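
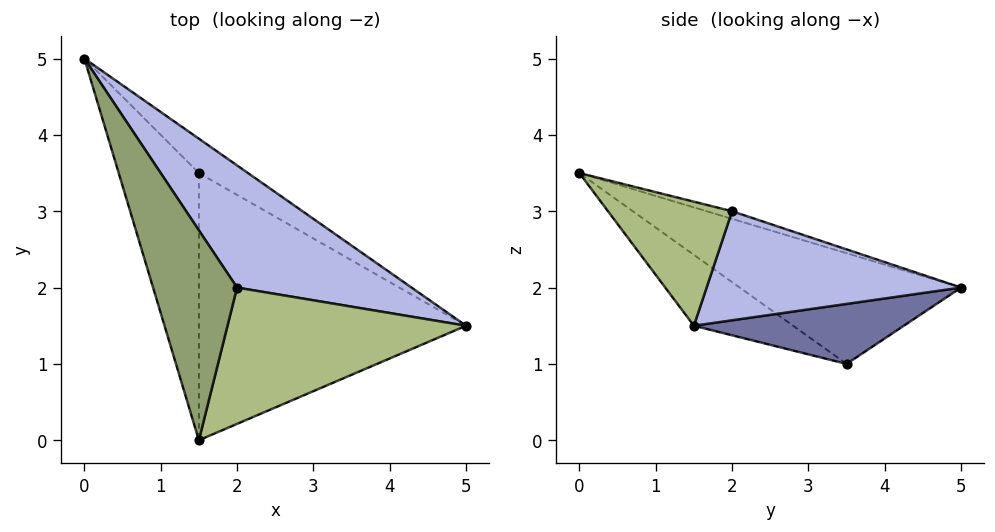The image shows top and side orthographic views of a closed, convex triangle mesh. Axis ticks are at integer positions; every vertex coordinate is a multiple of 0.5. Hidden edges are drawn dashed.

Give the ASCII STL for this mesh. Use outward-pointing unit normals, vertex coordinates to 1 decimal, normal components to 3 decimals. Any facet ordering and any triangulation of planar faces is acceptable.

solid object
 facet normal 0.496 0.767 -0.406
  outer loop
   vertex 1.5 3.5 1.0
   vertex 0.0 5.0 2.0
   vertex 5.0 1.5 1.5
  endloop
 endfacet
 facet normal -0.747 -0.386 -0.541
  outer loop
   vertex 1.5 3.5 1.0
   vertex 1.5 0.0 3.5
   vertex 0.0 5.0 2.0
  endloop
 endfacet
 facet normal -0.211 -0.568 -0.795
  outer loop
   vertex 1.5 3.5 1.0
   vertex 5.0 1.5 1.5
   vertex 1.5 0.0 3.5
  endloop
 endfacet
 facet normal 0.447 0.537 0.716
  outer loop
   vertex 2.0 2.0 3.0
   vertex 5.0 1.5 1.5
   vertex 0.0 5.0 2.0
  endloop
 endfacet
 facet normal -0.087 0.262 0.961
  outer loop
   vertex 2.0 2.0 3.0
   vertex 0.0 5.0 2.0
   vertex 1.5 0.0 3.5
  endloop
 endfacet
 facet normal 0.459 0.106 0.882
  outer loop
   vertex 2.0 2.0 3.0
   vertex 1.5 0.0 3.5
   vertex 5.0 1.5 1.5
  endloop
 endfacet
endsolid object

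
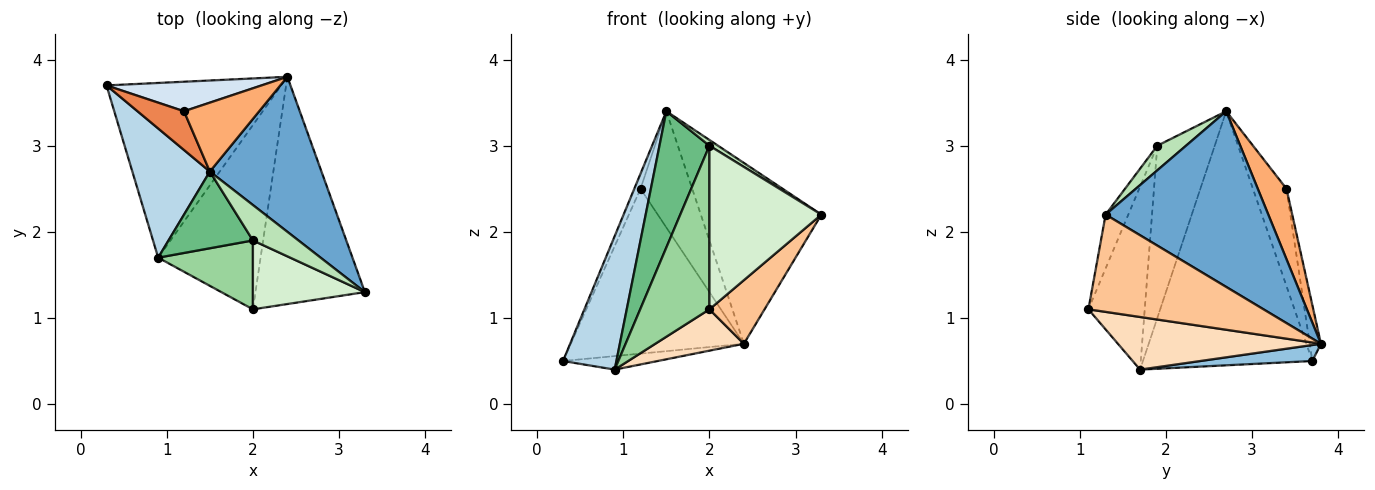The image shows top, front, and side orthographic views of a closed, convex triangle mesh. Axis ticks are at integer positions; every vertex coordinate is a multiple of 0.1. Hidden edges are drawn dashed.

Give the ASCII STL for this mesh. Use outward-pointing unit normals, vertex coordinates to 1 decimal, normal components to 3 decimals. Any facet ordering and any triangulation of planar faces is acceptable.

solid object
 facet normal 0.716 0.530 0.455
  outer loop
   vertex 1.5 2.7 3.4
   vertex 3.3 1.3 2.2
   vertex 2.4 3.8 0.7
  endloop
 endfacet
 facet normal 0.091 0.077 -0.993
  outer loop
   vertex 0.9 1.7 0.4
   vertex 0.3 3.7 0.5
   vertex 2.4 3.8 0.7
  endloop
 endfacet
 facet normal -0.916 -0.289 0.279
  outer loop
   vertex 0.9 1.7 0.4
   vertex 1.5 2.7 3.4
   vertex 0.3 3.7 0.5
  endloop
 endfacet
 facet normal -0.064 0.982 0.176
  outer loop
   vertex 1.2 3.4 2.5
   vertex 2.4 3.8 0.7
   vertex 0.3 3.7 0.5
  endloop
 endfacet
 facet normal -0.890 0.165 0.425
  outer loop
   vertex 1.2 3.4 2.5
   vertex 0.3 3.7 0.5
   vertex 1.5 2.7 3.4
  endloop
 endfacet
 facet normal 0.431 0.776 0.460
  outer loop
   vertex 1.2 3.4 2.5
   vertex 1.5 2.7 3.4
   vertex 2.4 3.8 0.7
  endloop
 endfacet
 facet normal 0.650 -0.205 -0.731
  outer loop
   vertex 2.0 1.1 1.1
   vertex 2.4 3.8 0.7
   vertex 3.3 1.3 2.2
  endloop
 endfacet
 facet normal 0.448 -0.196 -0.872
  outer loop
   vertex 2.0 1.1 1.1
   vertex 0.9 1.7 0.4
   vertex 2.4 3.8 0.7
  endloop
 endfacet
 facet normal -0.708 -0.616 0.347
  outer loop
   vertex 2.0 1.9 3.0
   vertex 1.5 2.7 3.4
   vertex 0.9 1.7 0.4
  endloop
 endfacet
 facet normal -0.600 -0.737 0.310
  outer loop
   vertex 2.0 1.9 3.0
   vertex 0.9 1.7 0.4
   vertex 2.0 1.1 1.1
  endloop
 endfacet
 facet normal 0.471 -0.141 0.871
  outer loop
   vertex 2.0 1.9 3.0
   vertex 3.3 1.3 2.2
   vertex 1.5 2.7 3.4
  endloop
 endfacet
 facet normal -0.183 -0.906 0.381
  outer loop
   vertex 2.0 1.9 3.0
   vertex 2.0 1.1 1.1
   vertex 3.3 1.3 2.2
  endloop
 endfacet
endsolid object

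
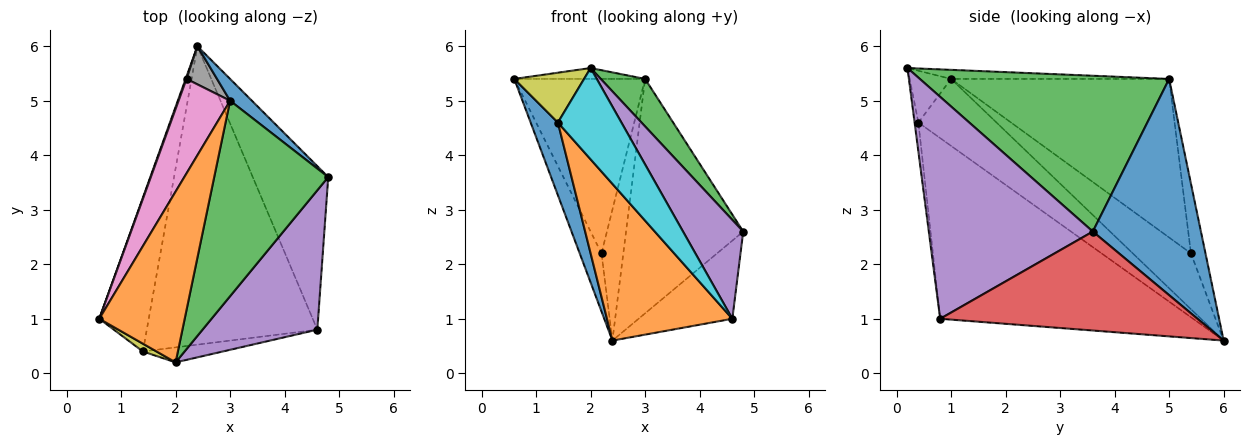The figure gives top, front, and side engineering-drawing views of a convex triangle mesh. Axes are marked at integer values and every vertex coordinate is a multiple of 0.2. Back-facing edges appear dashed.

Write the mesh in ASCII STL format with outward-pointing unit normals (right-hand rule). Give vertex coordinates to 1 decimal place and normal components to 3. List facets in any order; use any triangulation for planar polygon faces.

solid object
 facet normal 0.676 0.733 0.068
  outer loop
   vertex 3.0 5.0 5.4
   vertex 4.8 3.6 2.6
   vertex 2.4 6.0 0.6
  endloop
 endfacet
 facet normal -0.106 0.063 0.992
  outer loop
   vertex 3.0 5.0 5.4
   vertex 0.6 1.0 5.4
   vertex 2.0 0.2 5.6
  endloop
 endfacet
 facet normal 0.799 -0.142 0.585
  outer loop
   vertex 3.0 5.0 5.4
   vertex 2.0 0.2 5.6
   vertex 4.8 3.6 2.6
  endloop
 endfacet
 facet normal 0.764 0.278 -0.582
  outer loop
   vertex 4.6 0.8 1.0
   vertex 2.4 6.0 0.6
   vertex 4.8 3.6 2.6
  endloop
 endfacet
 facet normal 0.844 -0.310 0.437
  outer loop
   vertex 4.6 0.8 1.0
   vertex 4.8 3.6 2.6
   vertex 2.0 0.2 5.6
  endloop
 endfacet
 facet normal -0.936 0.351 0.015
  outer loop
   vertex 2.2 5.4 2.2
   vertex 2.4 6.0 0.6
   vertex 0.6 1.0 5.4
  endloop
 endfacet
 facet normal -0.826 0.496 0.268
  outer loop
   vertex 2.2 5.4 2.2
   vertex 0.6 1.0 5.4
   vertex 3.0 5.0 5.4
  endloop
 endfacet
 facet normal -0.539 0.809 0.236
  outer loop
   vertex 2.2 5.4 2.2
   vertex 3.0 5.0 5.4
   vertex 2.4 6.0 0.6
  endloop
 endfacet
 facet normal -0.506 -0.852 0.133
  outer loop
   vertex 1.4 0.4 4.6
   vertex 2.0 0.2 5.6
   vertex 0.6 1.0 5.4
  endloop
 endfacet
 facet normal -0.059 -0.985 -0.162
  outer loop
   vertex 1.4 0.4 4.6
   vertex 4.6 0.8 1.0
   vertex 2.0 0.2 5.6
  endloop
 endfacet
 facet normal -0.775 -0.270 -0.572
  outer loop
   vertex 1.4 0.4 4.6
   vertex 0.6 1.0 5.4
   vertex 2.4 6.0 0.6
  endloop
 endfacet
 facet normal -0.684 -0.339 -0.646
  outer loop
   vertex 1.4 0.4 4.6
   vertex 2.4 6.0 0.6
   vertex 4.6 0.8 1.0
  endloop
 endfacet
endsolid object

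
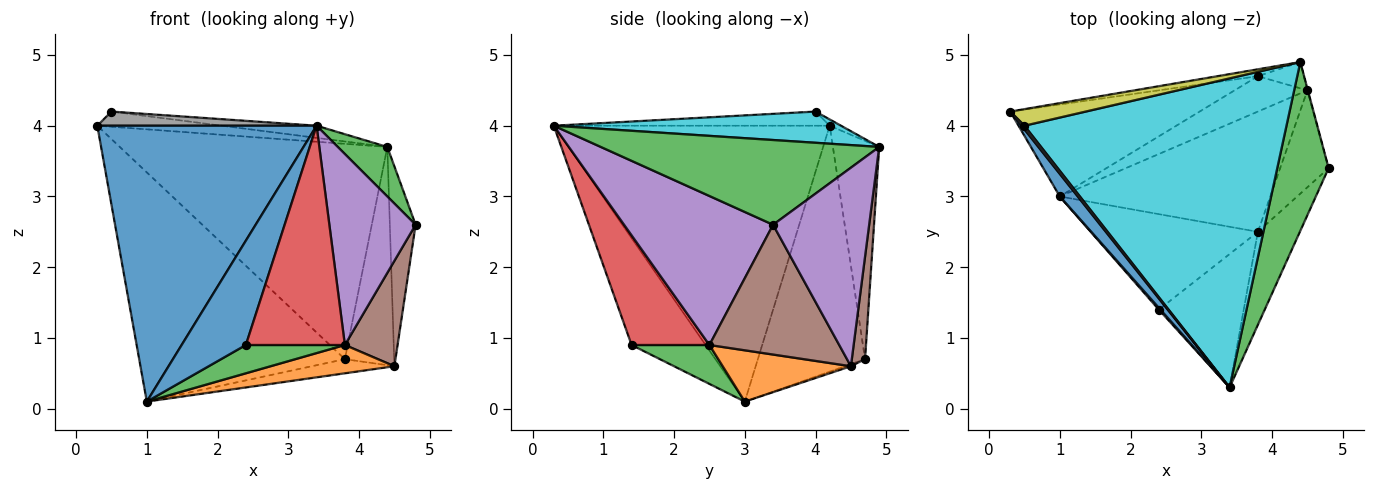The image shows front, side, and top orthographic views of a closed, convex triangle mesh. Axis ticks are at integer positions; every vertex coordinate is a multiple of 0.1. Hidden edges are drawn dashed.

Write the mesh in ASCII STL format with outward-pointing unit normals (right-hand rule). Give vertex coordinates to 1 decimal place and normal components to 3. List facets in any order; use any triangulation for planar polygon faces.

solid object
 facet normal -0.782 -0.621 0.051
  outer loop
   vertex 1.0 3.0 0.1
   vertex 3.4 0.3 4.0
   vertex 0.3 4.2 4.0
  endloop
 endfacet
 facet normal -0.435 0.835 -0.335
  outer loop
   vertex 3.8 4.7 0.7
   vertex 1.0 3.0 0.1
   vertex 0.3 4.2 4.0
  endloop
 endfacet
 facet normal 0.845 -0.150 0.512
  outer loop
   vertex 4.4 4.9 3.7
   vertex 3.4 0.3 4.0
   vertex 4.8 3.4 2.6
  endloop
 endfacet
 facet normal -0.170 0.985 -0.032
  outer loop
   vertex 4.4 4.9 3.7
   vertex 3.8 4.7 0.7
   vertex 0.3 4.2 4.0
  endloop
 endfacet
 facet normal 0.966 0.259 -0.002
  outer loop
   vertex 4.5 4.5 0.6
   vertex 4.4 4.9 3.7
   vertex 4.8 3.4 2.6
  endloop
 endfacet
 facet normal 0.258 0.959 -0.115
  outer loop
   vertex 4.5 4.5 0.6
   vertex 3.8 4.7 0.7
   vertex 4.4 4.9 3.7
  endloop
 endfacet
 facet normal -0.027 0.371 -0.928
  outer loop
   vertex 4.5 4.5 0.6
   vertex 1.0 3.0 0.1
   vertex 3.8 4.7 0.7
  endloop
 endfacet
 facet normal -0.773 -0.614 0.159
  outer loop
   vertex 0.5 4.0 4.2
   vertex 0.3 4.2 4.0
   vertex 3.4 0.3 4.0
  endloop
 endfacet
 facet normal -0.061 0.674 0.736
  outer loop
   vertex 0.5 4.0 4.2
   vertex 4.4 4.9 3.7
   vertex 0.3 4.2 4.0
  endloop
 endfacet
 facet normal 0.118 0.039 0.992
  outer loop
   vertex 0.5 4.0 4.2
   vertex 3.4 0.3 4.0
   vertex 4.4 4.9 3.7
  endloop
 endfacet
 facet normal -0.755 -0.655 0.011
  outer loop
   vertex 2.4 1.4 0.9
   vertex 3.4 0.3 4.0
   vertex 1.0 3.0 0.1
  endloop
 endfacet
 facet normal 0.231 -0.223 -0.947
  outer loop
   vertex 3.8 2.5 0.9
   vertex 1.0 3.0 0.1
   vertex 4.5 4.5 0.6
  endloop
 endfacet
 facet normal 0.218 -0.277 -0.936
  outer loop
   vertex 3.8 2.5 0.9
   vertex 2.4 1.4 0.9
   vertex 1.0 3.0 0.1
  endloop
 endfacet
 facet normal 0.557 -0.709 -0.431
  outer loop
   vertex 3.8 2.5 0.9
   vertex 3.4 0.3 4.0
   vertex 2.4 1.4 0.9
  endloop
 endfacet
 facet normal 0.841 -0.487 -0.237
  outer loop
   vertex 3.8 2.5 0.9
   vertex 4.8 3.4 2.6
   vertex 3.4 0.3 4.0
  endloop
 endfacet
 facet normal 0.876 -0.356 -0.327
  outer loop
   vertex 3.8 2.5 0.9
   vertex 4.5 4.5 0.6
   vertex 4.8 3.4 2.6
  endloop
 endfacet
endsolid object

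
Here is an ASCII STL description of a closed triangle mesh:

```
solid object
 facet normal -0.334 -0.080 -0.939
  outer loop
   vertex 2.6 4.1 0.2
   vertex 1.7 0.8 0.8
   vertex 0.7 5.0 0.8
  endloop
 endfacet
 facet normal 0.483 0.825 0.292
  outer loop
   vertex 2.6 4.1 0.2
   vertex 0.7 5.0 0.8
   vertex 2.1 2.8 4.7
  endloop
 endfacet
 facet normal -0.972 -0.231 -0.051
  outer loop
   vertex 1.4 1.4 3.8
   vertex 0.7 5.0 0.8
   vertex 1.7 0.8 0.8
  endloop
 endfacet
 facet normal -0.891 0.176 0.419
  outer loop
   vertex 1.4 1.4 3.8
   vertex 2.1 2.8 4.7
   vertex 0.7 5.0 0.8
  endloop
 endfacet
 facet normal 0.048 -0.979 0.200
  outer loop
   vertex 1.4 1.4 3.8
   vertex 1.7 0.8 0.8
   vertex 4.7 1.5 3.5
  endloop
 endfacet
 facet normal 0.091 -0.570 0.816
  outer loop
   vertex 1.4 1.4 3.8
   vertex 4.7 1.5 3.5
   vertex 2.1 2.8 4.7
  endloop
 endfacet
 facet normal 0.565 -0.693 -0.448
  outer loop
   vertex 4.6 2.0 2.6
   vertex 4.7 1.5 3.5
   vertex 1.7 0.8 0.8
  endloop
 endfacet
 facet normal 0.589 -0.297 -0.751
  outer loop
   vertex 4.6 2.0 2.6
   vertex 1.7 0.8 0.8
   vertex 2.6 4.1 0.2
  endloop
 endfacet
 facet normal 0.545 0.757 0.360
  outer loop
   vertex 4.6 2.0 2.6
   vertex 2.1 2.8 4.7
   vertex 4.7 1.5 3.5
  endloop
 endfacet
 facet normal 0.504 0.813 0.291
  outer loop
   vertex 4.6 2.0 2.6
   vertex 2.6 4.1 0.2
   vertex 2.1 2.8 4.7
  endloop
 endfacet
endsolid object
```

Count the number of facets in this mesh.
10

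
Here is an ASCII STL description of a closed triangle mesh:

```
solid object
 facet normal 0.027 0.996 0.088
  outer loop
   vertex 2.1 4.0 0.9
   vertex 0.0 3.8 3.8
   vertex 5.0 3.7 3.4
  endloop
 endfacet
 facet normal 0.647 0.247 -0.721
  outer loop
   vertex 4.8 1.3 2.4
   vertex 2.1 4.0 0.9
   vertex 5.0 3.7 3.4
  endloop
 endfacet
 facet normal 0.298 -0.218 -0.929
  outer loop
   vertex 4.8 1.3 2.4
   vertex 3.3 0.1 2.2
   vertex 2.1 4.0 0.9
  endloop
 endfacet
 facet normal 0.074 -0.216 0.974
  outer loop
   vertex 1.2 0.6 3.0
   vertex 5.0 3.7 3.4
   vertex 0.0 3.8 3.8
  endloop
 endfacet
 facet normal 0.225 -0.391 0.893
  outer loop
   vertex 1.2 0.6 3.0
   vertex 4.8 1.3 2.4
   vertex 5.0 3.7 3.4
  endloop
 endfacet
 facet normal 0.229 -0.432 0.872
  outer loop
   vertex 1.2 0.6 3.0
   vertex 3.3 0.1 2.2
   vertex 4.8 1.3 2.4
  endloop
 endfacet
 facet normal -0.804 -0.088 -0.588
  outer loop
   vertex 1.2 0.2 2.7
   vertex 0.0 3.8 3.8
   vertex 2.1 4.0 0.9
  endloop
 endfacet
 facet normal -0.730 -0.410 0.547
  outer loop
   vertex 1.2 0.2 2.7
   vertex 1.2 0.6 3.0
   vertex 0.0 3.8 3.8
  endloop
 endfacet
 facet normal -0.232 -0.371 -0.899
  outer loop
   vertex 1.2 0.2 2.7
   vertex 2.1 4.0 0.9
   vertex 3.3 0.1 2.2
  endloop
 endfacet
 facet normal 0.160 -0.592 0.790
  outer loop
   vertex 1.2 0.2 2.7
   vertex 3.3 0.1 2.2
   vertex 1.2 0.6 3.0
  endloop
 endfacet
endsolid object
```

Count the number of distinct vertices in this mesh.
7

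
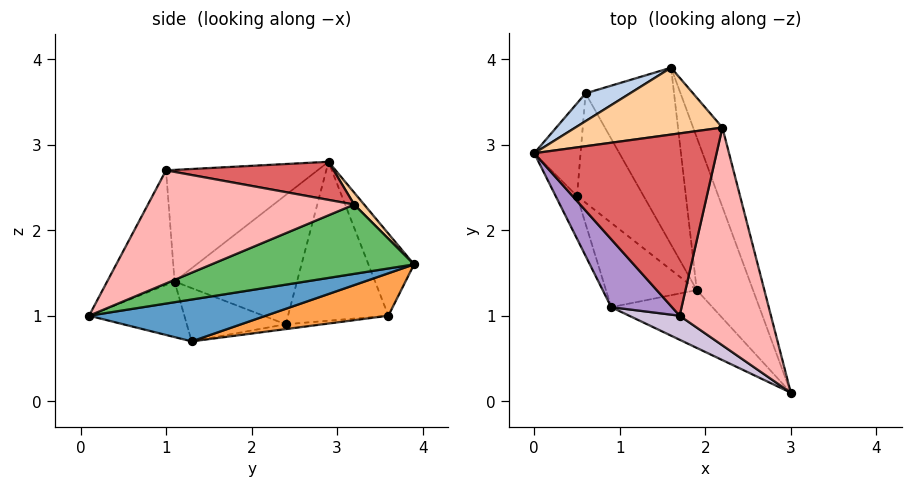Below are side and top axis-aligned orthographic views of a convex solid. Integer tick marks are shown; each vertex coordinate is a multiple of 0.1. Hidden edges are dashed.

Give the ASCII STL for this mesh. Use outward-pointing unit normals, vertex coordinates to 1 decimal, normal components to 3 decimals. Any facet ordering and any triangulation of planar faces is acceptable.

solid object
 facet normal 0.564 0.327 -0.758
  outer loop
   vertex 1.9 1.3 0.7
   vertex 1.6 3.9 1.6
   vertex 3.0 0.1 1.0
  endloop
 endfacet
 facet normal -0.397 0.892 0.215
  outer loop
   vertex 0.6 3.6 1.0
   vertex 0.0 2.9 2.8
   vertex 1.6 3.9 1.6
  endloop
 endfacet
 facet normal 0.407 0.340 -0.848
  outer loop
   vertex 0.6 3.6 1.0
   vertex 1.6 3.9 1.6
   vertex 1.9 1.3 0.7
  endloop
 endfacet
 facet normal 0.055 0.729 0.682
  outer loop
   vertex 2.2 3.2 2.3
   vertex 1.6 3.9 1.6
   vertex 0.0 2.9 2.8
  endloop
 endfacet
 facet normal 0.855 0.372 -0.361
  outer loop
   vertex 2.2 3.2 2.3
   vertex 3.0 0.1 1.0
   vertex 1.6 3.9 1.6
  endloop
 endfacet
 facet normal -0.402 -0.551 -0.731
  outer loop
   vertex 0.9 1.1 1.4
   vertex 1.9 1.3 0.7
   vertex 3.0 0.1 1.0
  endloop
 endfacet
 facet normal 0.203 0.130 0.971
  outer loop
   vertex 1.7 1.0 2.7
   vertex 2.2 3.2 2.3
   vertex 0.0 2.9 2.8
  endloop
 endfacet
 facet normal 0.777 -0.063 0.627
  outer loop
   vertex 1.7 1.0 2.7
   vertex 3.0 0.1 1.0
   vertex 2.2 3.2 2.3
  endloop
 endfacet
 facet normal -0.682 -0.630 0.371
  outer loop
   vertex 1.7 1.0 2.7
   vertex 0.0 2.9 2.8
   vertex 0.9 1.1 1.4
  endloop
 endfacet
 facet normal -0.396 -0.902 0.174
  outer loop
   vertex 1.7 1.0 2.7
   vertex 0.9 1.1 1.4
   vertex 3.0 0.1 1.0
  endloop
 endfacet
 facet normal -0.072 0.089 -0.993
  outer loop
   vertex 0.5 2.4 0.9
   vertex 0.6 3.6 1.0
   vertex 1.9 1.3 0.7
  endloop
 endfacet
 facet normal -0.455 -0.438 -0.775
  outer loop
   vertex 0.5 2.4 0.9
   vertex 1.9 1.3 0.7
   vertex 0.9 1.1 1.4
  endloop
 endfacet
 facet normal -0.955 0.103 -0.278
  outer loop
   vertex 0.5 2.4 0.9
   vertex 0.0 2.9 2.8
   vertex 0.6 3.6 1.0
  endloop
 endfacet
 facet normal -0.926 -0.344 -0.153
  outer loop
   vertex 0.5 2.4 0.9
   vertex 0.9 1.1 1.4
   vertex 0.0 2.9 2.8
  endloop
 endfacet
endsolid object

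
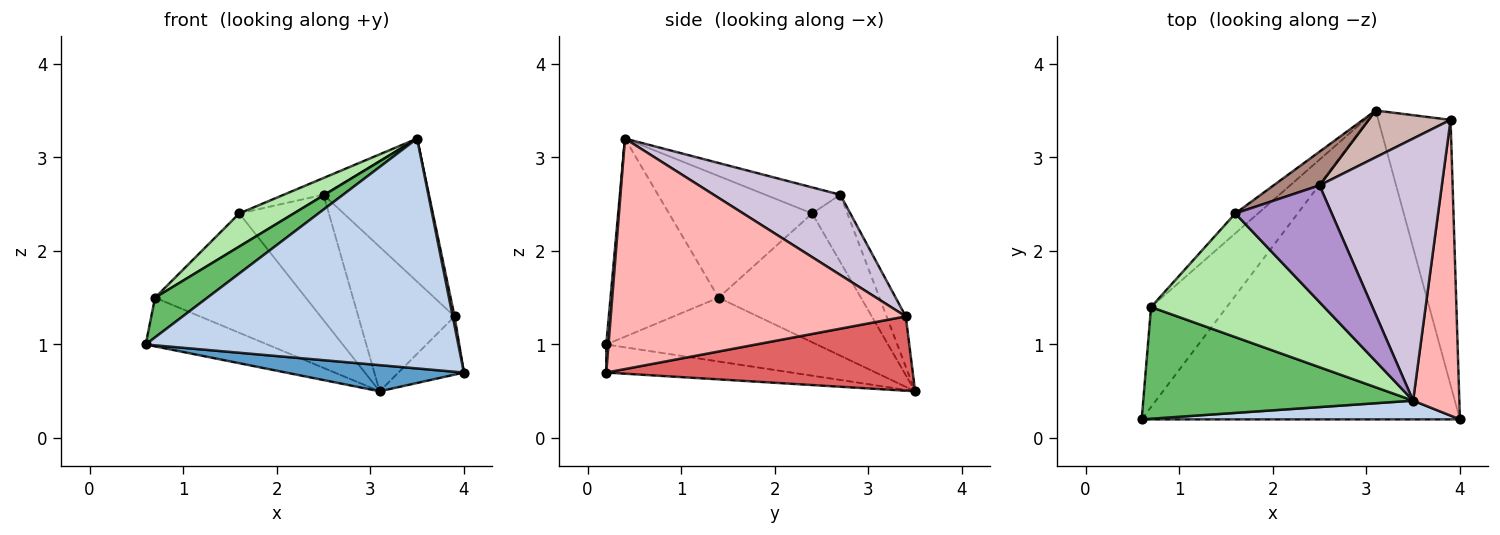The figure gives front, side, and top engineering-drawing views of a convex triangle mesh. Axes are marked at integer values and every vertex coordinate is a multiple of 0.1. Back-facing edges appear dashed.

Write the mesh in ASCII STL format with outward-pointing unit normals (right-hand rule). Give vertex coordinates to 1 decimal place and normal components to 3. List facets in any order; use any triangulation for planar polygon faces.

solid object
 facet normal -0.088 -0.084 -0.993
  outer loop
   vertex 3.1 3.5 0.5
   vertex 4.0 0.2 0.7
   vertex 0.6 0.2 1.0
  endloop
 endfacet
 facet normal 0.007 -0.997 0.081
  outer loop
   vertex 3.5 0.4 3.2
   vertex 0.6 0.2 1.0
   vertex 4.0 0.2 0.7
  endloop
 endfacet
 facet normal -0.604 0.349 -0.717
  outer loop
   vertex 0.7 1.4 1.5
   vertex 3.1 3.5 0.5
   vertex 0.6 0.2 1.0
  endloop
 endfacet
 facet normal -0.682 0.722 -0.120
  outer loop
   vertex 0.7 1.4 1.5
   vertex 1.6 2.4 2.4
   vertex 3.1 3.5 0.5
  endloop
 endfacet
 facet normal -0.569 -0.275 0.775
  outer loop
   vertex 0.7 1.4 1.5
   vertex 0.6 0.2 1.0
   vertex 3.5 0.4 3.2
  endloop
 endfacet
 facet normal -0.562 -0.214 0.799
  outer loop
   vertex 0.7 1.4 1.5
   vertex 3.5 0.4 3.2
   vertex 1.6 2.4 2.4
  endloop
 endfacet
 facet normal 0.708 0.151 -0.689
  outer loop
   vertex 3.9 3.4 1.3
   vertex 4.0 0.2 0.7
   vertex 3.1 3.5 0.5
  endloop
 endfacet
 facet normal 0.980 -0.006 0.197
  outer loop
   vertex 3.9 3.4 1.3
   vertex 3.5 0.4 3.2
   vertex 4.0 0.2 0.7
  endloop
 endfacet
 facet normal -0.258 0.137 0.956
  outer loop
   vertex 2.5 2.7 2.6
   vertex 1.6 2.4 2.4
   vertex 3.5 0.4 3.2
  endloop
 endfacet
 facet normal 0.499 0.415 0.761
  outer loop
   vertex 2.5 2.7 2.6
   vertex 3.5 0.4 3.2
   vertex 3.9 3.4 1.3
  endloop
 endfacet
 facet normal -0.355 0.903 0.243
  outer loop
   vertex 2.5 2.7 2.6
   vertex 3.1 3.5 0.5
   vertex 1.6 2.4 2.4
  endloop
 endfacet
 facet normal -0.186 0.935 0.303
  outer loop
   vertex 2.5 2.7 2.6
   vertex 3.9 3.4 1.3
   vertex 3.1 3.5 0.5
  endloop
 endfacet
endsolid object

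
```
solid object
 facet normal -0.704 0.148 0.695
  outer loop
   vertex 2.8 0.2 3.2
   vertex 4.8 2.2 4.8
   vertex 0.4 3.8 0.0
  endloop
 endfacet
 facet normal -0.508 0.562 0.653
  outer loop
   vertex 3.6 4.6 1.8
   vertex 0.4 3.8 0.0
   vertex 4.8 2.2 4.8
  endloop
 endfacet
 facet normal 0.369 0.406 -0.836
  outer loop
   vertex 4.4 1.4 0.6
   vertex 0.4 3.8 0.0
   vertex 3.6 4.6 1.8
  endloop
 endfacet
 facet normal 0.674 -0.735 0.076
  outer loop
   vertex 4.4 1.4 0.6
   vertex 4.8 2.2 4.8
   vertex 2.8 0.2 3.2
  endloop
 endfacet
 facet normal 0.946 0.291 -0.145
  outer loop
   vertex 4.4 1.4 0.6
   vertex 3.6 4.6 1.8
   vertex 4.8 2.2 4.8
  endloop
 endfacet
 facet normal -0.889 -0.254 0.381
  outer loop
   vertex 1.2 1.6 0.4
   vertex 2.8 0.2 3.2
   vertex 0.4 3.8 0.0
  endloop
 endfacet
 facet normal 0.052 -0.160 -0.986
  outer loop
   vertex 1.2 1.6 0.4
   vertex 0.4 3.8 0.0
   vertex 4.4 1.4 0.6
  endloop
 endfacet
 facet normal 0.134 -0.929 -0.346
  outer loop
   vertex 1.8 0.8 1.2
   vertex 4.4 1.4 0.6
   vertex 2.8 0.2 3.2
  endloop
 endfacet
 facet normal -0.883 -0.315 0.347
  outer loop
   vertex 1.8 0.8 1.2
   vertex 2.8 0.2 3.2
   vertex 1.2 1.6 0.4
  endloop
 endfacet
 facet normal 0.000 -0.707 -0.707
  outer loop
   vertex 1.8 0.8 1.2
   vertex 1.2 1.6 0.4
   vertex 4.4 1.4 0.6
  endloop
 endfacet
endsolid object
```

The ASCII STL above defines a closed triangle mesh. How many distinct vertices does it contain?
7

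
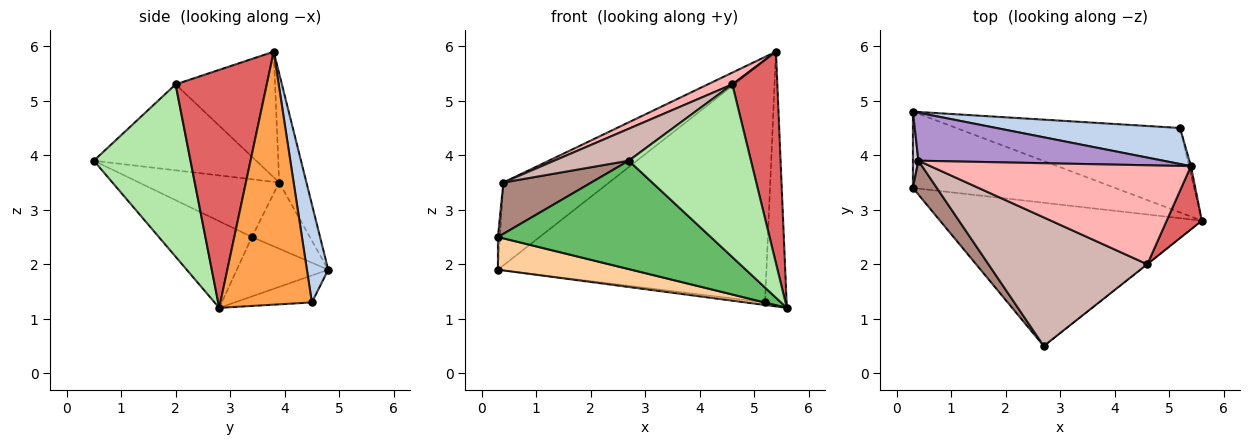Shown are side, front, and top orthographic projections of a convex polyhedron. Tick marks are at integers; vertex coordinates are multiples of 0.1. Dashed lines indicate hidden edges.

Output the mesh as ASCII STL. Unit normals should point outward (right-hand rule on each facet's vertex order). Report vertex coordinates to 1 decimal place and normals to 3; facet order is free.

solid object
 facet normal -0.120 0.030 -0.992
  outer loop
   vertex 5.2 4.5 1.3
   vertex 5.6 2.8 1.2
   vertex 0.3 4.8 1.9
  endloop
 endfacet
 facet normal 0.078 0.986 0.147
  outer loop
   vertex 5.2 4.5 1.3
   vertex 0.3 4.8 1.9
   vertex 5.4 3.8 5.9
  endloop
 endfacet
 facet normal 0.973 0.229 -0.007
  outer loop
   vertex 5.2 4.5 1.3
   vertex 5.4 3.8 5.9
   vertex 5.6 2.8 1.2
  endloop
 endfacet
 facet normal -0.261 -0.380 -0.887
  outer loop
   vertex 0.3 3.4 2.5
   vertex 0.3 4.8 1.9
   vertex 5.6 2.8 1.2
  endloop
 endfacet
 facet normal -0.255 -0.583 -0.771
  outer loop
   vertex 0.3 3.4 2.5
   vertex 5.6 2.8 1.2
   vertex 2.7 0.5 3.9
  endloop
 endfacet
 facet normal 0.620 -0.784 -0.002
  outer loop
   vertex 4.6 2.0 5.3
   vertex 2.7 0.5 3.9
   vertex 5.6 2.8 1.2
  endloop
 endfacet
 facet normal 0.889 -0.439 0.131
  outer loop
   vertex 4.6 2.0 5.3
   vertex 5.6 2.8 1.2
   vertex 5.4 3.8 5.9
  endloop
 endfacet
 facet normal -0.432 -0.107 0.896
  outer loop
   vertex 0.4 3.9 3.5
   vertex 4.6 2.0 5.3
   vertex 5.4 3.8 5.9
  endloop
 endfacet
 facet normal -0.218 0.845 0.489
  outer loop
   vertex 0.4 3.9 3.5
   vertex 5.4 3.8 5.9
   vertex 0.3 4.8 1.9
  endloop
 endfacet
 facet normal -0.996 0.035 0.082
  outer loop
   vertex 0.4 3.9 3.5
   vertex 0.3 4.8 1.9
   vertex 0.3 3.4 2.5
  endloop
 endfacet
 facet normal -0.799 -0.502 0.331
  outer loop
   vertex 0.4 3.9 3.5
   vertex 0.3 3.4 2.5
   vertex 2.7 0.5 3.9
  endloop
 endfacet
 facet normal -0.465 -0.213 0.859
  outer loop
   vertex 0.4 3.9 3.5
   vertex 2.7 0.5 3.9
   vertex 4.6 2.0 5.3
  endloop
 endfacet
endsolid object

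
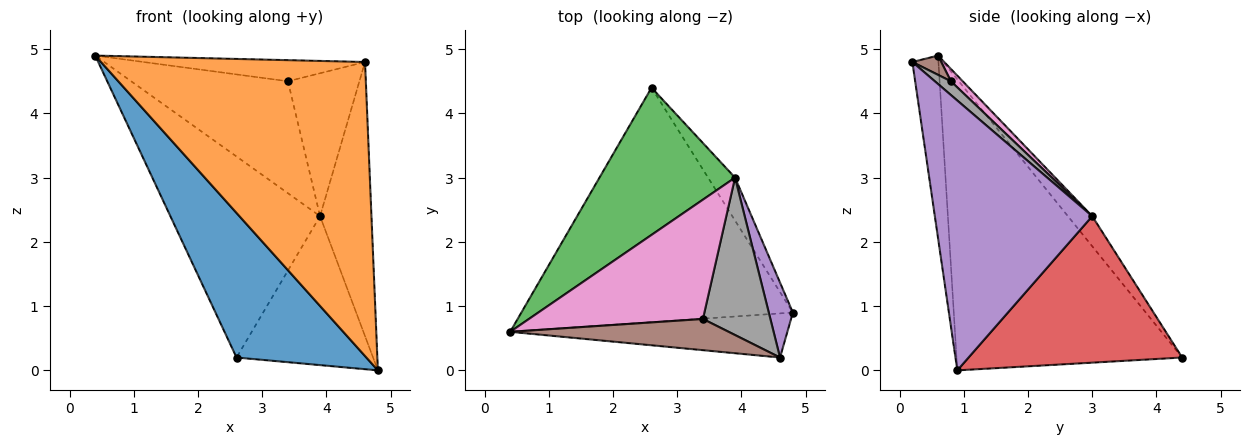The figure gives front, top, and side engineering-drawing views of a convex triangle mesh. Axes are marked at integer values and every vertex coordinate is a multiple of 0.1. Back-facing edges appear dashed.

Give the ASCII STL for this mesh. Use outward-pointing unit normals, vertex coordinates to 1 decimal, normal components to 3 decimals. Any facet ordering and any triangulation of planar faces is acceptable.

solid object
 facet normal -0.674 -0.388 -0.629
  outer loop
   vertex 2.6 4.4 0.2
   vertex 4.8 0.9 0.0
   vertex 0.4 0.6 4.9
  endloop
 endfacet
 facet normal -0.097 -0.984 -0.148
  outer loop
   vertex 4.6 0.2 4.8
   vertex 0.4 0.6 4.9
   vertex 4.8 0.9 0.0
  endloop
 endfacet
 facet normal -0.130 0.800 0.586
  outer loop
   vertex 3.9 3.0 2.4
   vertex 2.6 4.4 0.2
   vertex 0.4 0.6 4.9
  endloop
 endfacet
 facet normal 0.833 0.532 -0.153
  outer loop
   vertex 3.9 3.0 2.4
   vertex 4.8 0.9 0.0
   vertex 2.6 4.4 0.2
  endloop
 endfacet
 facet normal 0.947 0.309 0.085
  outer loop
   vertex 3.9 3.0 2.4
   vertex 4.6 0.2 4.8
   vertex 4.8 0.9 0.0
  endloop
 endfacet
 facet normal 0.073 0.559 0.826
  outer loop
   vertex 3.4 0.8 4.5
   vertex 0.4 0.6 4.9
   vertex 4.6 0.2 4.8
  endloop
 endfacet
 facet normal 0.052 0.683 0.728
  outer loop
   vertex 3.4 0.8 4.5
   vertex 3.9 3.0 2.4
   vertex 0.4 0.6 4.9
  endloop
 endfacet
 facet normal 0.149 0.665 0.732
  outer loop
   vertex 3.4 0.8 4.5
   vertex 4.6 0.2 4.8
   vertex 3.9 3.0 2.4
  endloop
 endfacet
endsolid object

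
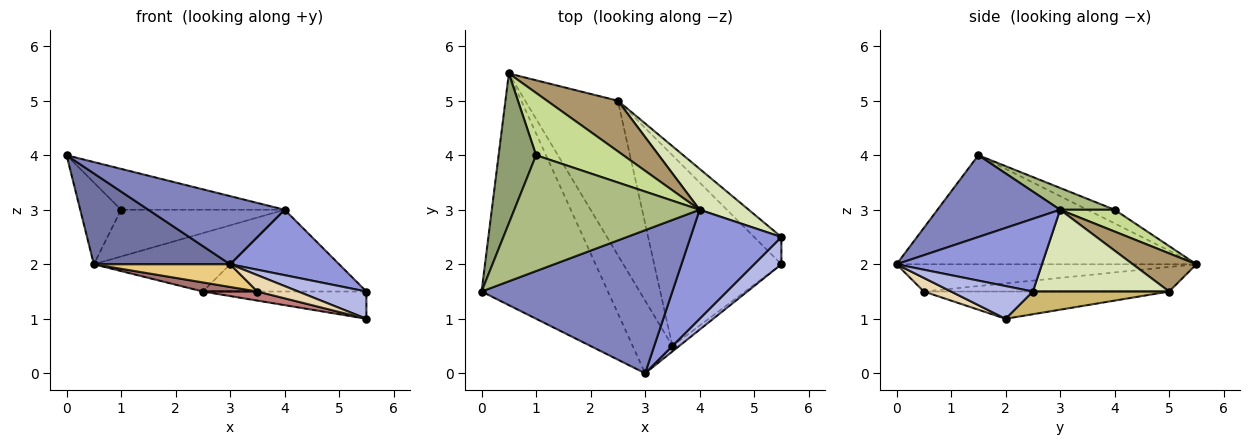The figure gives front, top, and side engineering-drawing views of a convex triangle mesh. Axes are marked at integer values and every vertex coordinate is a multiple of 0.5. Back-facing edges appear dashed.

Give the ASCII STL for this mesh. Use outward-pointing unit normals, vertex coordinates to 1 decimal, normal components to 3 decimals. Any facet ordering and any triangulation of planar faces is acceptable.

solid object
 facet normal -0.626 -0.285 -0.726
  outer loop
   vertex 3.0 0.0 2.0
   vertex 0.0 1.5 4.0
   vertex 0.5 5.5 2.0
  endloop
 endfacet
 facet normal 0.361 -0.401 0.842
  outer loop
   vertex 4.0 3.0 3.0
   vertex 0.0 1.5 4.0
   vertex 3.0 0.0 2.0
  endloop
 endfacet
 facet normal 0.566 -0.424 0.707
  outer loop
   vertex 4.0 3.0 3.0
   vertex 3.0 0.0 2.0
   vertex 5.5 2.5 1.5
  endloop
 endfacet
 facet normal 0.647 -0.539 0.539
  outer loop
   vertex 5.5 2.0 1.0
   vertex 5.5 2.5 1.5
   vertex 3.0 0.0 2.0
  endloop
 endfacet
 facet normal -0.304 0.456 0.836
  outer loop
   vertex 1.0 4.0 3.0
   vertex 0.5 5.5 2.0
   vertex 0.0 1.5 4.0
  endloop
 endfacet
 facet normal 0.110 0.331 0.937
  outer loop
   vertex 1.0 4.0 3.0
   vertex 0.0 1.5 4.0
   vertex 4.0 3.0 3.0
  endloop
 endfacet
 facet normal 0.196 0.588 0.784
  outer loop
   vertex 1.0 4.0 3.0
   vertex 4.0 3.0 3.0
   vertex 0.5 5.5 2.0
  endloop
 endfacet
 facet normal 0.598 0.717 0.359
  outer loop
   vertex 2.5 5.0 1.5
   vertex 4.0 3.0 3.0
   vertex 5.5 2.5 1.5
  endloop
 endfacet
 facet normal 0.333 0.713 0.618
  outer loop
   vertex 2.5 5.0 1.5
   vertex 0.5 5.5 2.0
   vertex 4.0 3.0 3.0
  endloop
 endfacet
 facet normal 0.508 0.609 -0.609
  outer loop
   vertex 2.5 5.0 1.5
   vertex 5.5 2.5 1.5
   vertex 5.5 2.0 1.0
  endloop
 endfacet
 facet normal -0.549 -0.249 -0.798
  outer loop
   vertex 3.5 0.5 1.5
   vertex 3.0 0.0 2.0
   vertex 0.5 5.5 2.0
  endloop
 endfacet
 facet normal 0.535 -0.802 -0.267
  outer loop
   vertex 3.5 0.5 1.5
   vertex 5.5 2.0 1.0
   vertex 3.0 0.0 2.0
  endloop
 endfacet
 facet normal -0.255 -0.057 -0.965
  outer loop
   vertex 3.5 0.5 1.5
   vertex 0.5 5.5 2.0
   vertex 2.5 5.0 1.5
  endloop
 endfacet
 facet normal -0.209 -0.047 -0.977
  outer loop
   vertex 3.5 0.5 1.5
   vertex 2.5 5.0 1.5
   vertex 5.5 2.0 1.0
  endloop
 endfacet
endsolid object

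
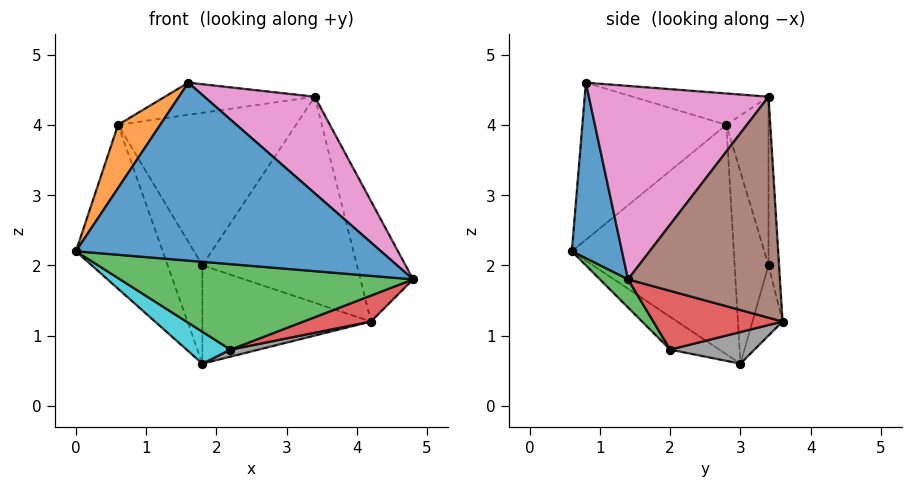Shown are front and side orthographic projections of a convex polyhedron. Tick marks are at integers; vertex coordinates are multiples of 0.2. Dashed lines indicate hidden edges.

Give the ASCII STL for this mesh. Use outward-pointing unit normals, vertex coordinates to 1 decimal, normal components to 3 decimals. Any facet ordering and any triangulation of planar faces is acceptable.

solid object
 facet normal 0.162 -0.986 -0.026
  outer loop
   vertex 1.6 0.8 4.6
   vertex 0.0 0.6 2.2
   vertex 4.8 1.4 1.8
  endloop
 endfacet
 facet normal -0.800 -0.234 0.553
  outer loop
   vertex 0.6 2.8 4.0
   vertex 0.0 0.6 2.2
   vertex 1.6 0.8 4.6
  endloop
 endfacet
 facet normal 0.073 -0.760 -0.646
  outer loop
   vertex 2.2 2.0 0.8
   vertex 4.8 1.4 1.8
   vertex 0.0 0.6 2.2
  endloop
 endfacet
 facet normal 0.320 -0.167 -0.933
  outer loop
   vertex 2.2 2.0 0.8
   vertex 4.2 3.6 1.2
   vertex 4.8 1.4 1.8
  endloop
 endfacet
 facet normal -0.180 0.199 0.963
  outer loop
   vertex 3.4 3.4 4.4
   vertex 0.6 2.8 4.0
   vertex 1.6 0.8 4.6
  endloop
 endfacet
 facet normal 0.915 0.317 0.249
  outer loop
   vertex 3.4 3.4 4.4
   vertex 4.8 1.4 1.8
   vertex 4.2 3.6 1.2
  endloop
 endfacet
 facet normal 0.645 -0.397 0.653
  outer loop
   vertex 3.4 3.4 4.4
   vertex 1.6 0.8 4.6
   vertex 4.8 1.4 1.8
  endloop
 endfacet
 facet normal 0.262 -0.087 -0.961
  outer loop
   vertex 1.8 3.0 0.6
   vertex 4.2 3.6 1.2
   vertex 2.2 2.0 0.8
  endloop
 endfacet
 facet normal -0.848 0.454 -0.273
  outer loop
   vertex 1.8 3.0 0.6
   vertex 0.0 0.6 2.2
   vertex 0.6 2.8 4.0
  endloop
 endfacet
 facet normal -0.356 -0.318 -0.878
  outer loop
   vertex 1.8 3.0 0.6
   vertex 2.2 2.0 0.8
   vertex 0.0 0.6 2.2
  endloop
 endfacet
 facet normal -0.169 0.948 -0.271
  outer loop
   vertex 1.8 3.4 2.0
   vertex 4.2 3.6 1.2
   vertex 1.8 3.0 0.6
  endloop
 endfacet
 facet normal -0.684 0.701 -0.200
  outer loop
   vertex 1.8 3.4 2.0
   vertex 1.8 3.0 0.6
   vertex 0.6 2.8 4.0
  endloop
 endfacet
 facet normal -0.068 0.997 0.045
  outer loop
   vertex 1.8 3.4 2.0
   vertex 3.4 3.4 4.4
   vertex 4.2 3.6 1.2
  endloop
 endfacet
 facet normal -0.228 0.962 0.152
  outer loop
   vertex 1.8 3.4 2.0
   vertex 0.6 2.8 4.0
   vertex 3.4 3.4 4.4
  endloop
 endfacet
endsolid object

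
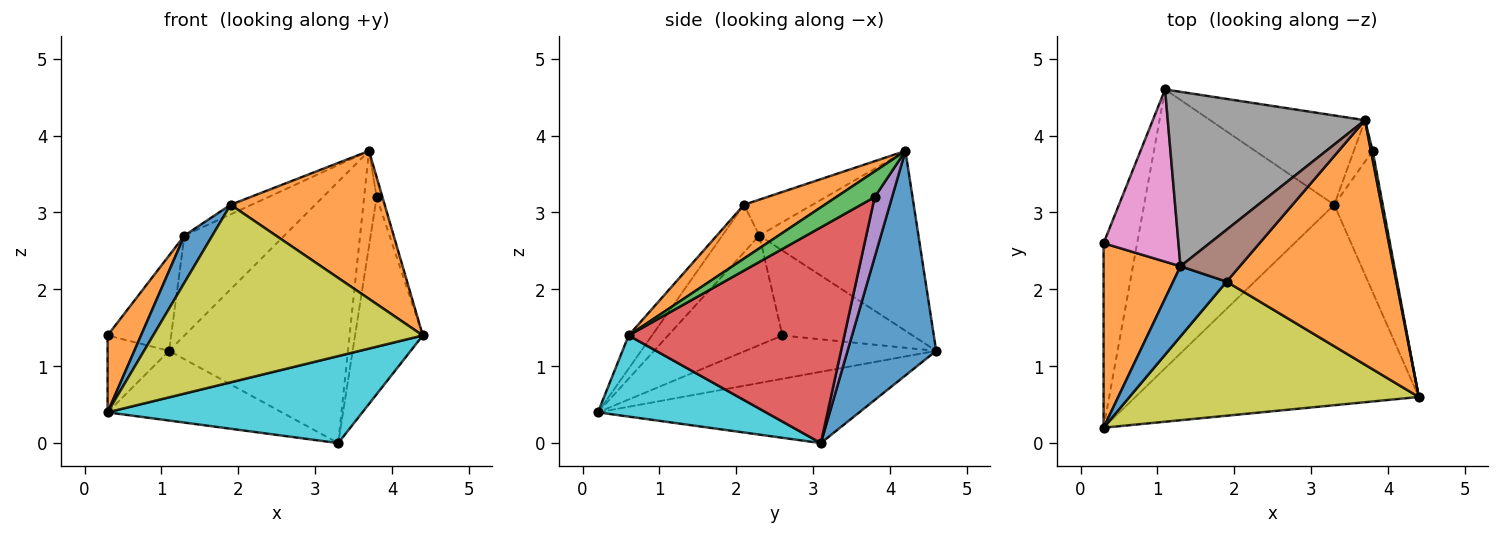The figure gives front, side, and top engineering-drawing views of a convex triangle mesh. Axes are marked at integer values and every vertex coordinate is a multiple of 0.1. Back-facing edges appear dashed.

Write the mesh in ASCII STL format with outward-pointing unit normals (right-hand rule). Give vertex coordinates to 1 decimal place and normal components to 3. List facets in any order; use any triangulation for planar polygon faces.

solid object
 facet normal 0.425 0.857 -0.293
  outer loop
   vertex 1.1 4.6 1.2
   vertex 3.7 4.2 3.8
   vertex 3.3 3.1 0.0
  endloop
 endfacet
 facet normal 0.262 -0.500 0.826
  outer loop
   vertex 1.9 2.1 3.1
   vertex 4.4 0.6 1.4
   vertex 3.7 4.2 3.8
  endloop
 endfacet
 facet normal 0.987 0.148 0.066
  outer loop
   vertex 3.8 3.8 3.2
   vertex 3.7 4.2 3.8
   vertex 4.4 0.6 1.4
  endloop
 endfacet
 facet normal 0.933 0.293 -0.210
  outer loop
   vertex 3.8 3.8 3.2
   vertex 4.4 0.6 1.4
   vertex 3.3 3.1 0.0
  endloop
 endfacet
 facet normal 0.786 0.567 -0.247
  outer loop
   vertex 3.8 3.8 3.2
   vertex 3.3 3.1 0.0
   vertex 3.7 4.2 3.8
  endloop
 endfacet
 facet normal -0.511 0.156 0.845
  outer loop
   vertex 1.3 2.3 2.7
   vertex 1.9 2.1 3.1
   vertex 3.7 4.2 3.8
  endloop
 endfacet
 facet normal -0.704 0.344 0.621
  outer loop
   vertex 1.3 2.3 2.7
   vertex 1.1 4.6 1.2
   vertex 0.3 2.6 1.4
  endloop
 endfacet
 facet normal -0.620 0.390 0.680
  outer loop
   vertex 1.3 2.3 2.7
   vertex 3.7 4.2 3.8
   vertex 1.1 4.6 1.2
  endloop
 endfacet
 facet normal -0.069 -0.796 0.601
  outer loop
   vertex 0.3 0.2 0.4
   vertex 4.4 0.6 1.4
   vertex 1.9 2.1 3.1
  endloop
 endfacet
 facet normal 0.254 -0.385 -0.887
  outer loop
   vertex 0.3 0.2 0.4
   vertex 3.3 3.1 0.0
   vertex 4.4 0.6 1.4
  endloop
 endfacet
 facet normal -0.594 -0.448 0.668
  outer loop
   vertex 0.3 0.2 0.4
   vertex 1.9 2.1 3.1
   vertex 1.3 2.3 2.7
  endloop
 endfacet
 facet normal -0.796 -0.233 0.559
  outer loop
   vertex 0.3 0.2 0.4
   vertex 1.3 2.3 2.7
   vertex 0.3 2.6 1.4
  endloop
 endfacet
 facet normal -0.766 0.247 -0.593
  outer loop
   vertex 0.3 0.2 0.4
   vertex 0.3 2.6 1.4
   vertex 1.1 4.6 1.2
  endloop
 endfacet
 facet normal -0.342 0.228 -0.912
  outer loop
   vertex 0.3 0.2 0.4
   vertex 1.1 4.6 1.2
   vertex 3.3 3.1 0.0
  endloop
 endfacet
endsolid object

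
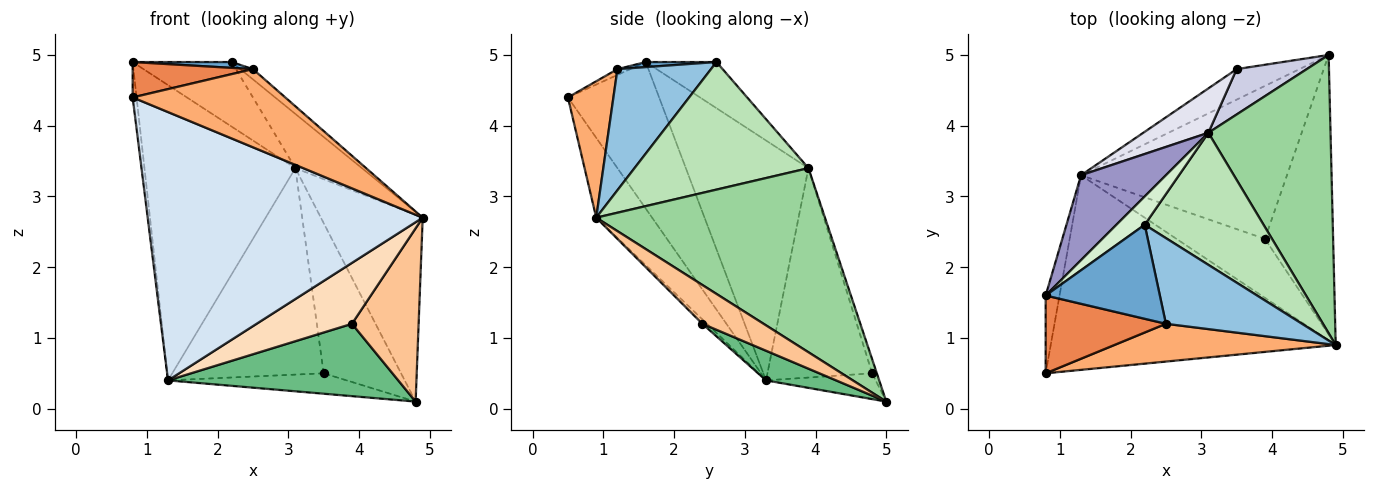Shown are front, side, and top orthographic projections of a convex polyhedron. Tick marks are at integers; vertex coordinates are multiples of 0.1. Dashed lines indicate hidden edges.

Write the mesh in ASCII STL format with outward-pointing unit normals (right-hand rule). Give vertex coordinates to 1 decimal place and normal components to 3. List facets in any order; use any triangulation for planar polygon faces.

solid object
 facet normal 0.044 -0.062 0.997
  outer loop
   vertex 2.5 1.2 4.8
   vertex 2.2 2.6 4.9
   vertex 0.8 1.6 4.9
  endloop
 endfacet
 facet normal 0.662 0.089 0.744
  outer loop
   vertex 2.5 1.2 4.8
   vertex 4.9 0.9 2.7
   vertex 2.2 2.6 4.9
  endloop
 endfacet
 facet normal -0.995 0.043 -0.094
  outer loop
   vertex 0.8 0.5 4.4
   vertex 0.8 1.6 4.9
   vertex 1.3 3.3 0.4
  endloop
 endfacet
 facet normal -0.162 -0.799 -0.579
  outer loop
   vertex 0.8 0.5 4.4
   vertex 1.3 3.3 0.4
   vertex 4.9 0.9 2.7
  endloop
 endfacet
 facet normal -0.044 -0.413 0.909
  outer loop
   vertex 0.8 0.5 4.4
   vertex 2.5 1.2 4.8
   vertex 0.8 1.6 4.9
  endloop
 endfacet
 facet normal 0.259 -0.870 0.420
  outer loop
   vertex 0.8 0.5 4.4
   vertex 4.9 0.9 2.7
   vertex 2.5 1.2 4.8
  endloop
 endfacet
 facet normal 0.436 -0.474 -0.765
  outer loop
   vertex 3.9 2.4 1.2
   vertex 4.8 5.0 0.1
   vertex 4.9 0.9 2.7
  endloop
 endfacet
 facet normal -0.035 -0.718 -0.695
  outer loop
   vertex 3.9 2.4 1.2
   vertex 4.9 0.9 2.7
   vertex 1.3 3.3 0.4
  endloop
 endfacet
 facet normal 0.129 -0.424 -0.896
  outer loop
   vertex 3.9 2.4 1.2
   vertex 1.3 3.3 0.4
   vertex 4.8 5.0 0.1
  endloop
 endfacet
 facet normal 0.781 0.348 0.518
  outer loop
   vertex 3.1 3.9 3.4
   vertex 4.9 0.9 2.7
   vertex 4.8 5.0 0.1
  endloop
 endfacet
 facet normal 0.705 0.270 0.656
  outer loop
   vertex 3.1 3.9 3.4
   vertex 2.2 2.6 4.9
   vertex 4.9 0.9 2.7
  endloop
 endfacet
 facet normal -0.547 0.766 0.336
  outer loop
   vertex 3.1 3.9 3.4
   vertex 0.8 1.6 4.9
   vertex 2.2 2.6 4.9
  endloop
 endfacet
 facet normal -0.615 0.757 0.218
  outer loop
   vertex 3.1 3.9 3.4
   vertex 1.3 3.3 0.4
   vertex 0.8 1.6 4.9
  endloop
 endfacet
 facet normal -0.323 0.526 -0.787
  outer loop
   vertex 3.5 4.8 0.5
   vertex 4.8 5.0 0.1
   vertex 1.3 3.3 0.4
  endloop
 endfacet
 facet normal -0.058 0.956 0.289
  outer loop
   vertex 3.5 4.8 0.5
   vertex 3.1 3.9 3.4
   vertex 4.8 5.0 0.1
  endloop
 endfacet
 facet normal -0.560 0.810 0.174
  outer loop
   vertex 3.5 4.8 0.5
   vertex 1.3 3.3 0.4
   vertex 3.1 3.9 3.4
  endloop
 endfacet
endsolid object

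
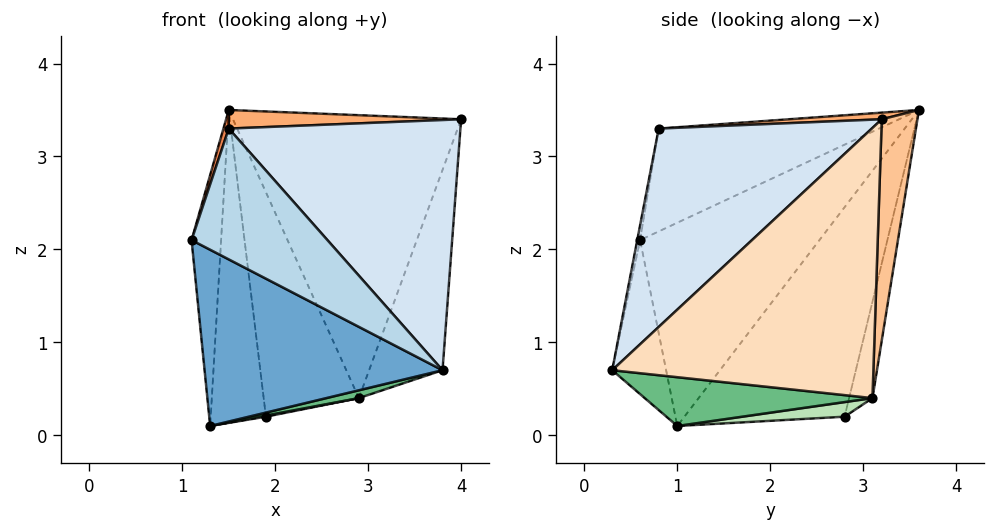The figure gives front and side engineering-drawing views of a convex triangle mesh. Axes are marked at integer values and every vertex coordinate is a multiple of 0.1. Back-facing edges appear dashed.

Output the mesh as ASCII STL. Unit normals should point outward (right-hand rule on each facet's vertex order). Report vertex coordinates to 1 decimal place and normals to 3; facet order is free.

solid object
 facet normal -0.216 -0.953 -0.212
  outer loop
   vertex 1.3 1.0 0.1
   vertex 3.8 0.3 0.7
   vertex 1.1 0.6 2.1
  endloop
 endfacet
 facet normal -0.985 0.162 -0.066
  outer loop
   vertex 1.5 3.6 3.5
   vertex 1.3 1.0 0.1
   vertex 1.1 0.6 2.1
  endloop
 endfacet
 facet normal -0.021 -0.985 0.171
  outer loop
   vertex 1.5 0.8 3.3
   vertex 1.1 0.6 2.1
   vertex 3.8 0.3 0.7
  endloop
 endfacet
 facet normal 0.544 -0.592 0.595
  outer loop
   vertex 1.5 0.8 3.3
   vertex 3.8 0.3 0.7
   vertex 4.0 3.2 3.4
  endloop
 endfacet
 facet normal -0.947 -0.023 0.320
  outer loop
   vertex 1.5 0.8 3.3
   vertex 1.5 3.6 3.5
   vertex 1.1 0.6 2.1
  endloop
 endfacet
 facet normal 0.028 -0.071 0.997
  outer loop
   vertex 1.5 0.8 3.3
   vertex 4.0 3.2 3.4
   vertex 1.5 3.6 3.5
  endloop
 endfacet
 facet normal 0.154 0.984 -0.089
  outer loop
   vertex 2.9 3.1 0.4
   vertex 1.5 3.6 3.5
   vertex 4.0 3.2 3.4
  endloop
 endfacet
 facet normal 0.905 0.254 -0.340
  outer loop
   vertex 2.9 3.1 0.4
   vertex 4.0 3.2 3.4
   vertex 3.8 0.3 0.7
  endloop
 endfacet
 facet normal 0.225 -0.032 -0.974
  outer loop
   vertex 2.9 3.1 0.4
   vertex 3.8 0.3 0.7
   vertex 1.3 1.0 0.1
  endloop
 endfacet
 facet normal -0.928 0.320 -0.190
  outer loop
   vertex 1.9 2.8 0.2
   vertex 1.3 1.0 0.1
   vertex 1.5 3.6 3.5
  endloop
 endfacet
 facet normal 0.200 -0.012 -0.980
  outer loop
   vertex 1.9 2.8 0.2
   vertex 2.9 3.1 0.4
   vertex 1.3 1.0 0.1
  endloop
 endfacet
 facet normal -0.231 0.939 -0.256
  outer loop
   vertex 1.9 2.8 0.2
   vertex 1.5 3.6 3.5
   vertex 2.9 3.1 0.4
  endloop
 endfacet
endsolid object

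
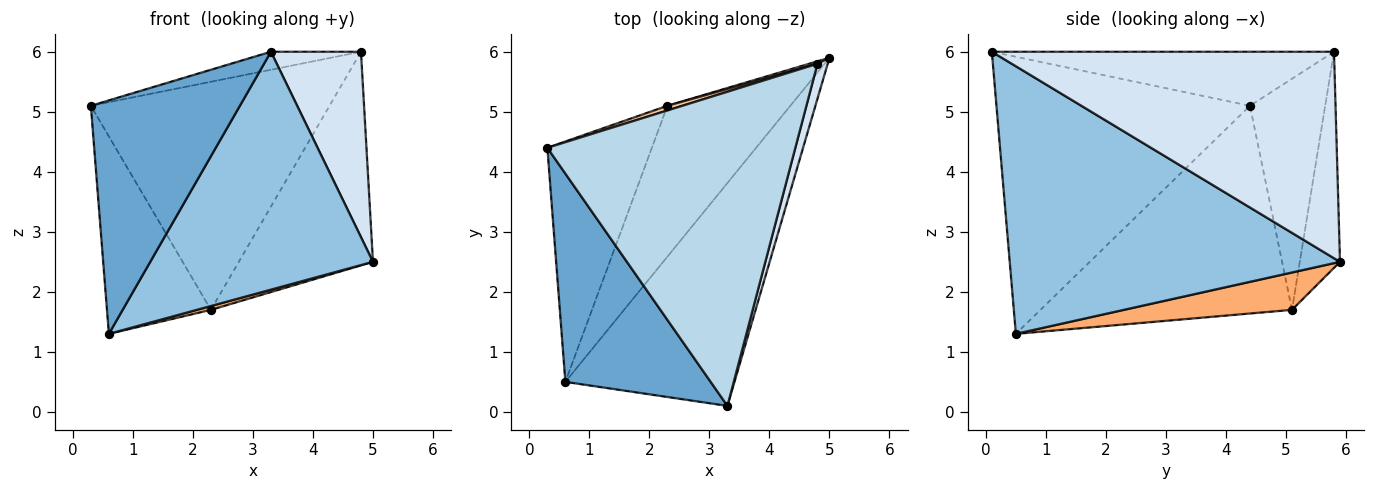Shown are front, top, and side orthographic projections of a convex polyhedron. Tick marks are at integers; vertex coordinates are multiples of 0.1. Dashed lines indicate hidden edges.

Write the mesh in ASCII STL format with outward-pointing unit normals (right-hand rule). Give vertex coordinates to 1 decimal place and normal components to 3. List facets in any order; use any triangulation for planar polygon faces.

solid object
 facet normal -0.786 -0.462 0.412
  outer loop
   vertex 0.6 0.5 1.3
   vertex 3.3 0.1 6.0
   vertex 0.3 4.4 5.1
  endloop
 endfacet
 facet normal 0.734 -0.495 -0.464
  outer loop
   vertex 0.6 0.5 1.3
   vertex 5.0 5.9 2.5
   vertex 3.3 0.1 6.0
  endloop
 endfacet
 facet normal -0.213 0.056 0.976
  outer loop
   vertex 4.8 5.8 6.0
   vertex 0.3 4.4 5.1
   vertex 3.3 0.1 6.0
  endloop
 endfacet
 facet normal 0.966 -0.254 0.048
  outer loop
   vertex 4.8 5.8 6.0
   vertex 3.3 0.1 6.0
   vertex 5.0 5.9 2.5
  endloop
 endfacet
 facet normal -0.838 0.346 -0.422
  outer loop
   vertex 2.3 5.1 1.7
   vertex 0.6 0.5 1.3
   vertex 0.3 4.4 5.1
  endloop
 endfacet
 facet normal 0.291 -0.024 -0.957
  outer loop
   vertex 2.3 5.1 1.7
   vertex 5.0 5.9 2.5
   vertex 0.6 0.5 1.3
  endloop
 endfacet
 facet normal -0.301 0.954 0.020
  outer loop
   vertex 2.3 5.1 1.7
   vertex 0.3 4.4 5.1
   vertex 4.8 5.8 6.0
  endloop
 endfacet
 facet normal -0.287 0.958 0.011
  outer loop
   vertex 2.3 5.1 1.7
   vertex 4.8 5.8 6.0
   vertex 5.0 5.9 2.5
  endloop
 endfacet
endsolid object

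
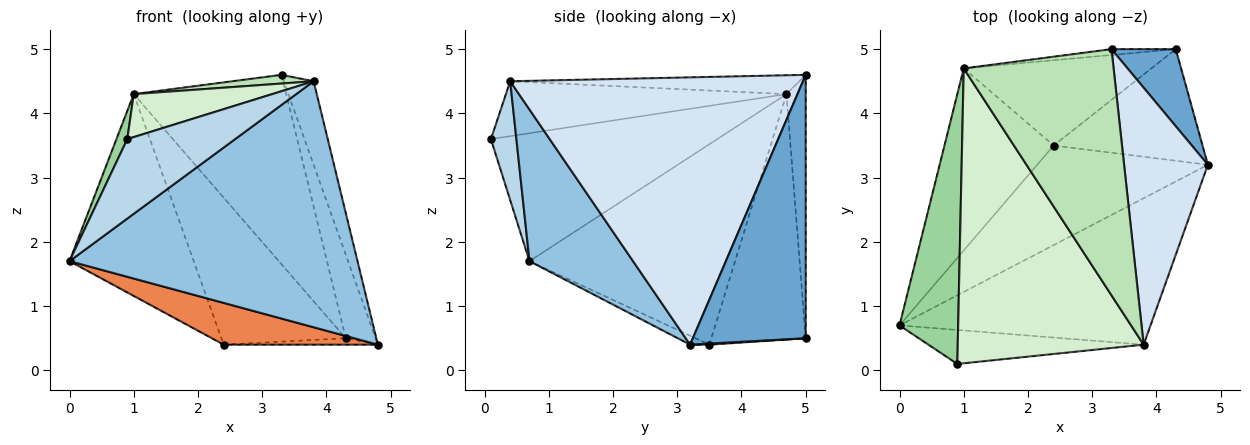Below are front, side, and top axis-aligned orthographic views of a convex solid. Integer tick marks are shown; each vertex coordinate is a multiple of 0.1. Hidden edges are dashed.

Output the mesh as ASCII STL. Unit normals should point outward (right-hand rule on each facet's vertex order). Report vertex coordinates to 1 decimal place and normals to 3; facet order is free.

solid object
 facet normal 0.941 0.249 0.230
  outer loop
   vertex 4.3 5.0 0.5
   vertex 3.3 5.0 4.6
   vertex 4.8 3.2 0.4
  endloop
 endfacet
 facet normal 0.295 -0.821 -0.489
  outer loop
   vertex 3.8 0.4 4.5
   vertex 0.0 0.7 1.7
   vertex 4.8 3.2 0.4
  endloop
 endfacet
 facet normal 0.212 -0.899 -0.384
  outer loop
   vertex 3.8 0.4 4.5
   vertex 0.9 0.1 3.6
   vertex 0.0 0.7 1.7
  endloop
 endfacet
 facet normal 0.950 0.097 0.298
  outer loop
   vertex 3.8 0.4 4.5
   vertex 4.8 3.2 0.4
   vertex 3.3 5.0 4.6
  endloop
 endfacet
 facet normal -0.048 -0.386 -0.921
  outer loop
   vertex 2.4 3.5 0.4
   vertex 4.8 3.2 0.4
   vertex 0.0 0.7 1.7
  endloop
 endfacet
 facet normal 0.007 0.057 -0.998
  outer loop
   vertex 2.4 3.5 0.4
   vertex 4.3 5.0 0.5
   vertex 4.8 3.2 0.4
  endloop
 endfacet
 facet normal -0.125 0.992 -0.031
  outer loop
   vertex 1.0 4.7 4.3
   vertex 3.3 5.0 4.6
   vertex 4.3 5.0 0.5
  endloop
 endfacet
 facet normal -0.549 0.723 -0.419
  outer loop
   vertex 1.0 4.7 4.3
   vertex 4.3 5.0 0.5
   vertex 2.4 3.5 0.4
  endloop
 endfacet
 facet normal -0.776 0.469 -0.423
  outer loop
   vertex 1.0 4.7 4.3
   vertex 2.4 3.5 0.4
   vertex 0.0 0.7 1.7
  endloop
 endfacet
 facet normal -0.908 -0.044 0.416
  outer loop
   vertex 1.0 4.7 4.3
   vertex 0.0 0.7 1.7
   vertex 0.9 0.1 3.6
  endloop
 endfacet
 facet normal -0.125 -0.035 0.992
  outer loop
   vertex 1.0 4.7 4.3
   vertex 3.8 0.4 4.5
   vertex 3.3 5.0 4.6
  endloop
 endfacet
 facet normal -0.280 -0.138 0.950
  outer loop
   vertex 1.0 4.7 4.3
   vertex 0.9 0.1 3.6
   vertex 3.8 0.4 4.5
  endloop
 endfacet
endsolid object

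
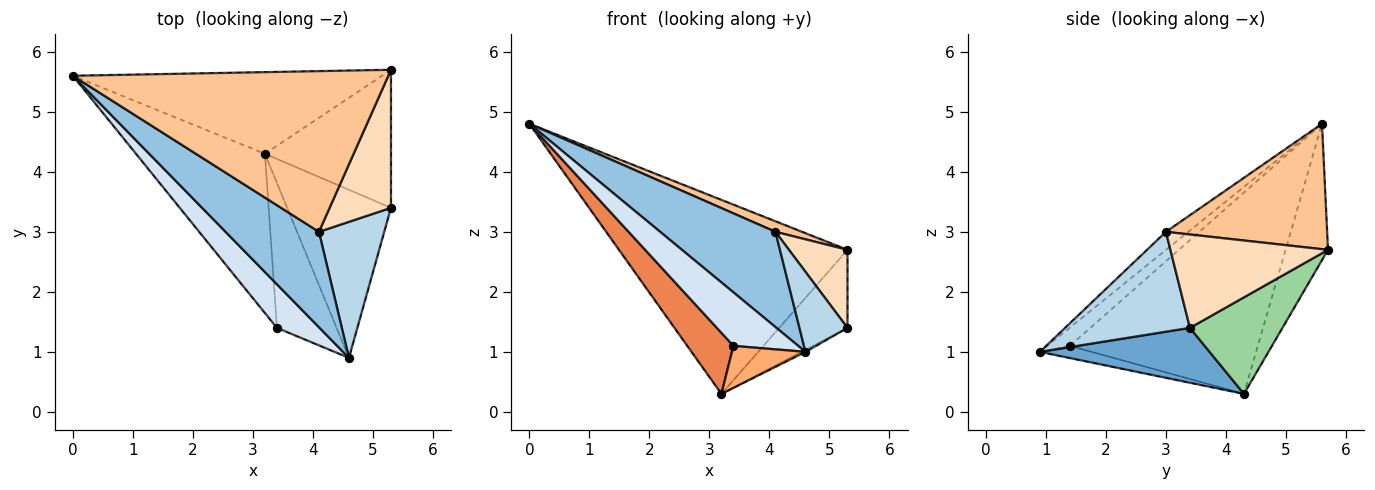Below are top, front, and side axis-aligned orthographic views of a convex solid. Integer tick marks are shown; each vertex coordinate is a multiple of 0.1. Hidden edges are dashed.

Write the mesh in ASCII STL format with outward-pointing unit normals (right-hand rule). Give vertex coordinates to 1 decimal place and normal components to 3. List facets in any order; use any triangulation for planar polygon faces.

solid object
 facet normal 0.468 0.011 -0.884
  outer loop
   vertex 3.2 4.3 0.3
   vertex 5.3 3.4 1.4
   vertex 4.6 0.9 1.0
  endloop
 endfacet
 facet normal -0.136 -0.700 0.701
  outer loop
   vertex 4.1 3.0 3.0
   vertex 0.0 5.6 4.8
   vertex 4.6 0.9 1.0
  endloop
 endfacet
 facet normal 0.797 -0.306 0.521
  outer loop
   vertex 4.1 3.0 3.0
   vertex 4.6 0.9 1.0
   vertex 5.3 3.4 1.4
  endloop
 endfacet
 facet normal -0.261 -0.748 0.610
  outer loop
   vertex 3.4 1.4 1.1
   vertex 4.6 0.9 1.0
   vertex 0.0 5.6 4.8
  endloop
 endfacet
 facet normal -0.825 -0.203 -0.528
  outer loop
   vertex 3.4 1.4 1.1
   vertex 0.0 5.6 4.8
   vertex 3.2 4.3 0.3
  endloop
 endfacet
 facet normal -0.192 -0.273 -0.942
  outer loop
   vertex 3.4 1.4 1.1
   vertex 3.2 4.3 0.3
   vertex 4.6 0.9 1.0
  endloop
 endfacet
 facet normal 0.369 -0.061 0.928
  outer loop
   vertex 5.3 5.7 2.7
   vertex 0.0 5.6 4.8
   vertex 4.1 3.0 3.0
  endloop
 endfacet
 facet normal 0.798 -0.296 0.524
  outer loop
   vertex 5.3 5.7 2.7
   vertex 4.1 3.0 3.0
   vertex 5.3 3.4 1.4
  endloop
 endfacet
 facet normal -0.169 0.908 -0.382
  outer loop
   vertex 5.3 5.7 2.7
   vertex 3.2 4.3 0.3
   vertex 0.0 5.6 4.8
  endloop
 endfacet
 facet normal 0.555 0.409 -0.724
  outer loop
   vertex 5.3 5.7 2.7
   vertex 5.3 3.4 1.4
   vertex 3.2 4.3 0.3
  endloop
 endfacet
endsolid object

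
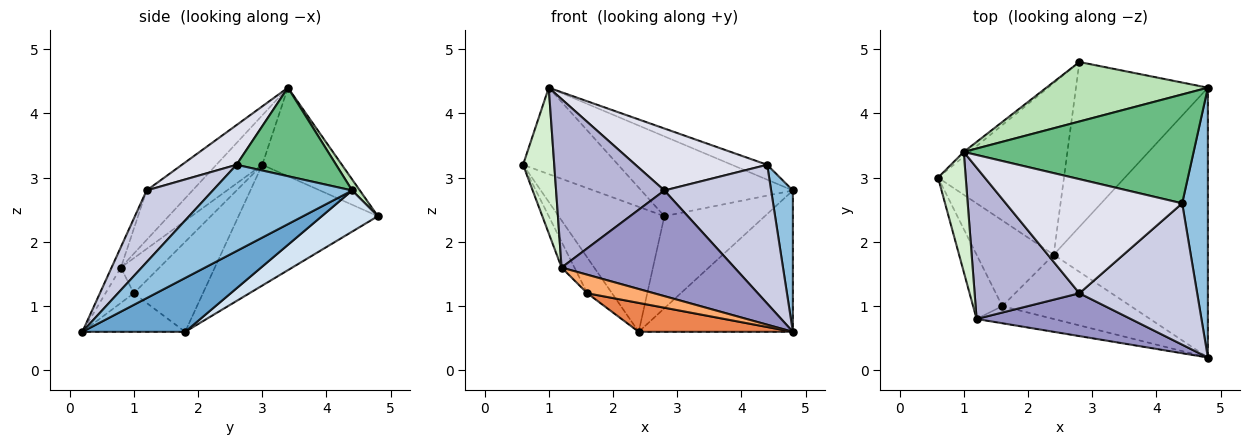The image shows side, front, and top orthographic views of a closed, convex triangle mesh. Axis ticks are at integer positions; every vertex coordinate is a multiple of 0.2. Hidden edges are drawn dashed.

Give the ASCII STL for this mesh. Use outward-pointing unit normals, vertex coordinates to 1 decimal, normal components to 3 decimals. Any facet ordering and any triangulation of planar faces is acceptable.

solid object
 facet normal 0.296 0.443 -0.846
  outer loop
   vertex 2.4 1.8 0.6
   vertex 4.8 4.4 2.8
   vertex 4.8 0.2 0.6
  endloop
 endfacet
 facet normal 0.948 -0.148 0.282
  outer loop
   vertex 4.4 2.6 3.2
   vertex 4.8 0.2 0.6
   vertex 4.8 4.4 2.8
  endloop
 endfacet
 facet normal -0.613 0.465 -0.639
  outer loop
   vertex 2.8 4.8 2.4
   vertex 2.4 1.8 0.6
   vertex 0.6 3.0 3.2
  endloop
 endfacet
 facet normal 0.263 0.470 -0.842
  outer loop
   vertex 2.8 4.8 2.4
   vertex 4.8 4.4 2.8
   vertex 2.4 1.8 0.6
  endloop
 endfacet
 facet normal -0.264 -0.396 -0.880
  outer loop
   vertex 1.6 1.0 1.2
   vertex 2.4 1.8 0.6
   vertex 4.8 0.2 0.6
  endloop
 endfacet
 facet normal -0.297 -0.702 -0.648
  outer loop
   vertex 1.6 1.0 1.2
   vertex 4.8 0.2 0.6
   vertex 1.2 0.8 1.6
  endloop
 endfacet
 facet normal -0.733 0.262 -0.628
  outer loop
   vertex 1.6 1.0 1.2
   vertex 0.6 3.0 3.2
   vertex 2.4 1.8 0.6
  endloop
 endfacet
 facet normal -0.744 0.248 -0.620
  outer loop
   vertex 1.6 1.0 1.2
   vertex 1.2 0.8 1.6
   vertex 0.6 3.0 3.2
  endloop
 endfacet
 facet normal 0.356 0.126 0.926
  outer loop
   vertex 1.0 3.4 4.4
   vertex 4.4 2.6 3.2
   vertex 4.8 4.4 2.8
  endloop
 endfacet
 facet normal -0.642 0.766 -0.041
  outer loop
   vertex 1.0 3.4 4.4
   vertex 2.8 4.8 2.4
   vertex 0.6 3.0 3.2
  endloop
 endfacet
 facet normal 0.041 0.801 0.597
  outer loop
   vertex 1.0 3.4 4.4
   vertex 4.8 4.4 2.8
   vertex 2.8 4.8 2.4
  endloop
 endfacet
 facet normal -0.750 -0.510 0.420
  outer loop
   vertex 1.0 3.4 4.4
   vertex 0.6 3.0 3.2
   vertex 1.2 0.8 1.6
  endloop
 endfacet
 facet normal -0.050 -0.926 0.375
  outer loop
   vertex 2.8 1.2 2.8
   vertex 1.2 0.8 1.6
   vertex 4.8 0.2 0.6
  endloop
 endfacet
 facet normal -0.301 -0.710 0.637
  outer loop
   vertex 2.8 1.2 2.8
   vertex 1.0 3.4 4.4
   vertex 1.2 0.8 1.6
  endloop
 endfacet
 facet normal 0.399 -0.643 0.654
  outer loop
   vertex 2.8 1.2 2.8
   vertex 4.8 0.2 0.6
   vertex 4.4 2.6 3.2
  endloop
 endfacet
 facet normal 0.194 -0.468 0.862
  outer loop
   vertex 2.8 1.2 2.8
   vertex 4.4 2.6 3.2
   vertex 1.0 3.4 4.4
  endloop
 endfacet
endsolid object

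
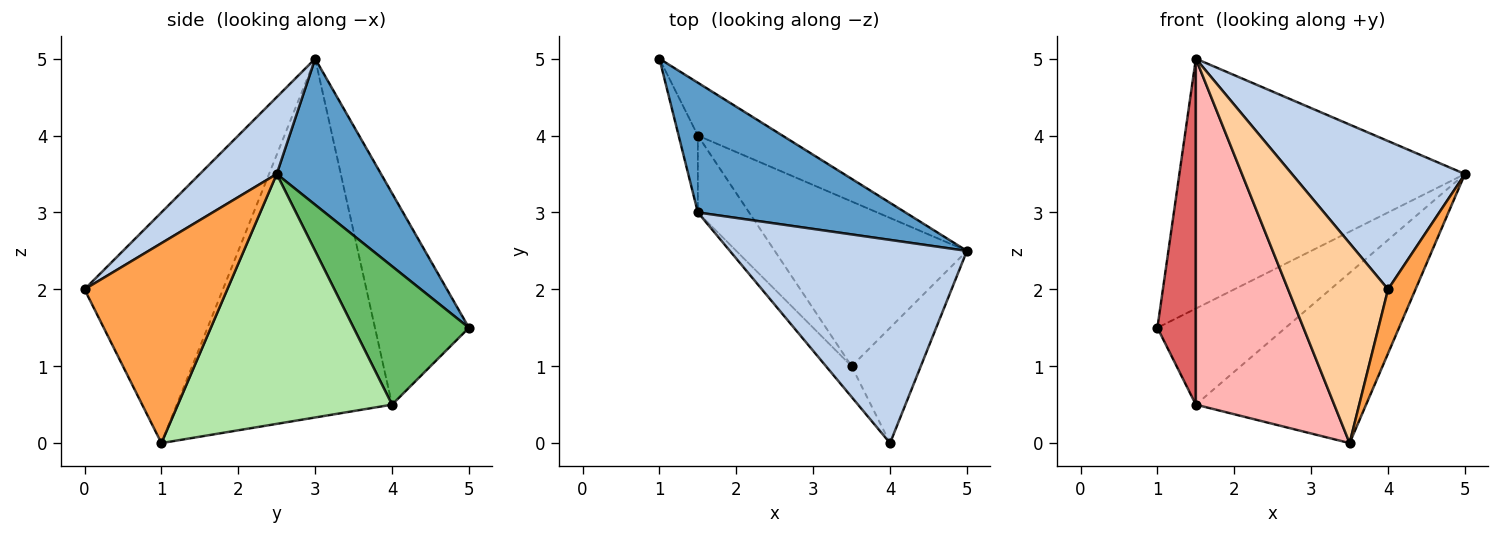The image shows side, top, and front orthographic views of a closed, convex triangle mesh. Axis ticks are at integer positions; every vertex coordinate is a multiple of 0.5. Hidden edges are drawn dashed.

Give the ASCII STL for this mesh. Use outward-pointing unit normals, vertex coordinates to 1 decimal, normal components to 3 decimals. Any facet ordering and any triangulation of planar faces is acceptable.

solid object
 facet normal 0.308 0.844 0.438
  outer loop
   vertex 1.5 3.0 5.0
   vertex 5.0 2.5 3.5
   vertex 1.0 5.0 1.5
  endloop
 endfacet
 facet normal 0.253 -0.570 0.781
  outer loop
   vertex 1.5 3.0 5.0
   vertex 4.0 0.0 2.0
   vertex 5.0 2.5 3.5
  endloop
 endfacet
 facet normal 0.930 -0.179 -0.322
  outer loop
   vertex 3.5 1.0 0.0
   vertex 5.0 2.5 3.5
   vertex 4.0 0.0 2.0
  endloop
 endfacet
 facet normal -0.807 -0.583 -0.090
  outer loop
   vertex 3.5 1.0 0.0
   vertex 4.0 0.0 2.0
   vertex 1.5 3.0 5.0
  endloop
 endfacet
 facet normal 0.619 0.688 -0.378
  outer loop
   vertex 1.5 4.0 0.5
   vertex 1.0 5.0 1.5
   vertex 5.0 2.5 3.5
  endloop
 endfacet
 facet normal 0.671 0.533 -0.516
  outer loop
   vertex 1.5 4.0 0.5
   vertex 5.0 2.5 3.5
   vertex 3.5 1.0 0.0
  endloop
 endfacet
 facet normal -0.922 -0.377 -0.084
  outer loop
   vertex 1.5 4.0 0.5
   vertex 1.5 3.0 5.0
   vertex 1.0 5.0 1.5
  endloop
 endfacet
 facet normal -0.835 -0.537 -0.119
  outer loop
   vertex 1.5 4.0 0.5
   vertex 3.5 1.0 0.0
   vertex 1.5 3.0 5.0
  endloop
 endfacet
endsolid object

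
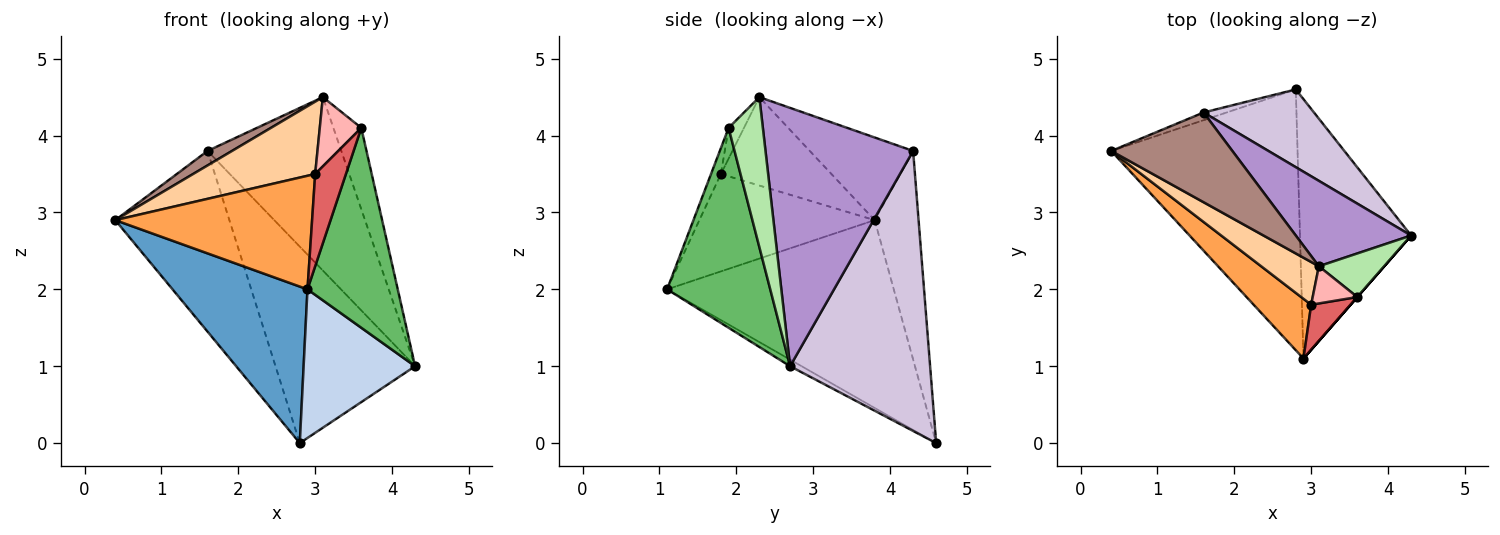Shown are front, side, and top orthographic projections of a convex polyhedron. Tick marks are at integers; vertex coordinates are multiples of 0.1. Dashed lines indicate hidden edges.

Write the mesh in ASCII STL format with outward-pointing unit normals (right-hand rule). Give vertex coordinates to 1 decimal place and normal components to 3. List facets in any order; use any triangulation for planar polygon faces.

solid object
 facet normal -0.654 -0.389 -0.649
  outer loop
   vertex 2.8 4.6 0.0
   vertex 2.9 1.1 2.0
   vertex 0.4 3.8 2.9
  endloop
 endfacet
 facet normal -0.051 -0.497 -0.866
  outer loop
   vertex 2.8 4.6 0.0
   vertex 4.3 2.7 1.0
   vertex 2.9 1.1 2.0
  endloop
 endfacet
 facet normal -0.619 -0.695 0.366
  outer loop
   vertex 3.0 1.8 3.5
   vertex 0.4 3.8 2.9
   vertex 2.9 1.1 2.0
  endloop
 endfacet
 facet normal -0.615 -0.679 0.401
  outer loop
   vertex 3.0 1.8 3.5
   vertex 3.1 2.3 4.5
   vertex 0.4 3.8 2.9
  endloop
 endfacet
 facet normal 0.753 -0.659 0.000
  outer loop
   vertex 3.6 1.9 4.1
   vertex 2.9 1.1 2.0
   vertex 4.3 2.7 1.0
  endloop
 endfacet
 facet normal 0.735 0.598 0.320
  outer loop
   vertex 3.6 1.9 4.1
   vertex 4.3 2.7 1.0
   vertex 3.1 2.3 4.5
  endloop
 endfacet
 facet normal -0.278 -0.863 0.421
  outer loop
   vertex 3.6 1.9 4.1
   vertex 3.0 1.8 3.5
   vertex 2.9 1.1 2.0
  endloop
 endfacet
 facet normal -0.310 -0.838 0.450
  outer loop
   vertex 3.6 1.9 4.1
   vertex 3.1 2.3 4.5
   vertex 3.0 1.8 3.5
  endloop
 endfacet
 facet normal 0.703 0.638 0.314
  outer loop
   vertex 1.6 4.3 3.8
   vertex 3.1 2.3 4.5
   vertex 4.3 2.7 1.0
  endloop
 endfacet
 facet normal 0.682 0.680 0.269
  outer loop
   vertex 1.6 4.3 3.8
   vertex 4.3 2.7 1.0
   vertex 2.8 4.6 0.0
  endloop
 endfacet
 facet normal -0.559 -0.133 0.819
  outer loop
   vertex 1.6 4.3 3.8
   vertex 0.4 3.8 2.9
   vertex 3.1 2.3 4.5
  endloop
 endfacet
 facet normal -0.359 0.933 -0.040
  outer loop
   vertex 1.6 4.3 3.8
   vertex 2.8 4.6 0.0
   vertex 0.4 3.8 2.9
  endloop
 endfacet
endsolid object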